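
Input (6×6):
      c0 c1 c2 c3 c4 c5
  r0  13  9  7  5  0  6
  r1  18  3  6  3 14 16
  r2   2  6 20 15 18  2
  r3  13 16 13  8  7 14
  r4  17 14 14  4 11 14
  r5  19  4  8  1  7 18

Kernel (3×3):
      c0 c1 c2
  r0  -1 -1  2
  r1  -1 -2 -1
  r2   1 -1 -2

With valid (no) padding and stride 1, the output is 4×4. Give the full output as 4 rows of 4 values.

-82 -68 -69 -47
-72 -77 -58 -65
-51 -54 -47 -100
-63 -65 -47 -69

Output[0,0]: The receptive field on the input at this output position is [13 9 7 / 18 3 6 / 2 6 20]. Elementwise product with the kernel and sum: 13·-1 + 9·-1 + 7·2 + 18·-1 + 3·-2 + 6·-1 + 2·1 + 6·-1 + 20·-2.
Output[0,1]: The receptive field on the input at this output position is [9 7 5 / 3 6 3 / 6 20 15]. Elementwise product with the kernel and sum: 9·-1 + 7·-1 + 5·2 + 3·-1 + 6·-2 + 3·-1 + 6·1 + 20·-1 + 15·-2.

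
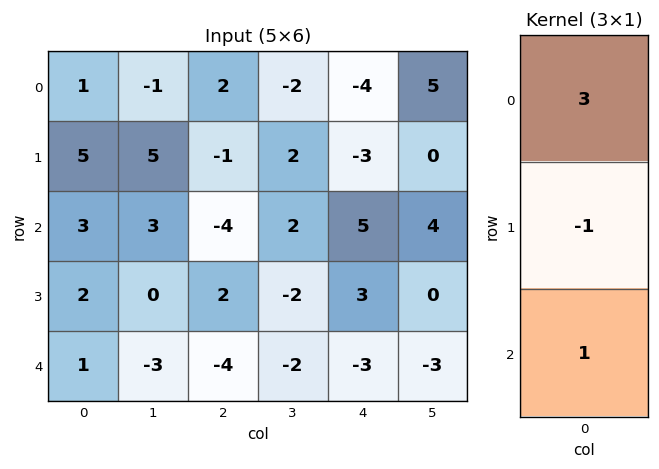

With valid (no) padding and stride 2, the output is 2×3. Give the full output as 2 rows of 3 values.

1 3 -4
8 -18 9

Output[0,0]: The receptive field on the input at this output position is [1 / 5 / 3]. Elementwise product with the kernel and sum: 1·3 + 5·-1 + 3·1.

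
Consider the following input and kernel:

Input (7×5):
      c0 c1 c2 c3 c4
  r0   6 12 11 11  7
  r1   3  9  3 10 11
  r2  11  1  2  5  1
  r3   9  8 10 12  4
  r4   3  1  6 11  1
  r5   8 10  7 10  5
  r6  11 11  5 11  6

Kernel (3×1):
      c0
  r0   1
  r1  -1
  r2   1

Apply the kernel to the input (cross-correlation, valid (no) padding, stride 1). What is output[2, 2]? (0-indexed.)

-2

The receptive field on the input at this output position is [2 / 10 / 6]. Elementwise product with the kernel and sum: 2·1 + 10·-1 + 6·1.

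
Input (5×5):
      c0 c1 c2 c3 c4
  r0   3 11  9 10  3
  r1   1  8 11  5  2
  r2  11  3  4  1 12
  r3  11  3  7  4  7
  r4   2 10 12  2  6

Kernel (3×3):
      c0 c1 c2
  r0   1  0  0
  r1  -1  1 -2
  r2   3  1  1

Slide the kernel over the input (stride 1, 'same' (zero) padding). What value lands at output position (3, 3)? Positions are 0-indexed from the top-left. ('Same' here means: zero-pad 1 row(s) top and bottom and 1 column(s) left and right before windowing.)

31

The receptive field on the zero-padded input at this output position is [4 1 12 / 7 4 7 / 12 2 6]. Elementwise product with the kernel and sum: 4·1 + 7·-1 + 4·1 + 7·-2 + 12·3 + 2·1 + 6·1.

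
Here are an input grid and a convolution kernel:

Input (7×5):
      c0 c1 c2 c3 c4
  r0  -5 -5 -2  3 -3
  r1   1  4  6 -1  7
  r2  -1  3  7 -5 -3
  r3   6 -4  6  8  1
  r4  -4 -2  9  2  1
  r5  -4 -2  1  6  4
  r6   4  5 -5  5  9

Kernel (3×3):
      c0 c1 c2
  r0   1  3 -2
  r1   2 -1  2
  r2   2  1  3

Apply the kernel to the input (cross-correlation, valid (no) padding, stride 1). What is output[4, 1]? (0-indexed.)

48

The receptive field on the input at this output position is [-2 9 2 / -2 1 6 / 5 -5 5]. Elementwise product with the kernel and sum: -2·1 + 9·3 + 2·-2 + -2·2 + 1·-1 + 6·2 + 5·2 + -5·1 + 5·3.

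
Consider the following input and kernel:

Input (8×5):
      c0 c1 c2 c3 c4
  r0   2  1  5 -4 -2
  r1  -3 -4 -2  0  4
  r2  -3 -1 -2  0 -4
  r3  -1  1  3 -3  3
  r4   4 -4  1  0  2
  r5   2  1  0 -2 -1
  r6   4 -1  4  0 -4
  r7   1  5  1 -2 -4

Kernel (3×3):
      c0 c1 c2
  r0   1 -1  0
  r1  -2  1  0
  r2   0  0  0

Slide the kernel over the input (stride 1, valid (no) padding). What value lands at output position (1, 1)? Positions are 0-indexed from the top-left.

The receptive field on the input at this output position is [-4 -2 0 / -1 -2 0 / 1 3 -3]. Elementwise product with the kernel and sum: -4·1 + -2·-1 + -1·-2 + -2·1.

-2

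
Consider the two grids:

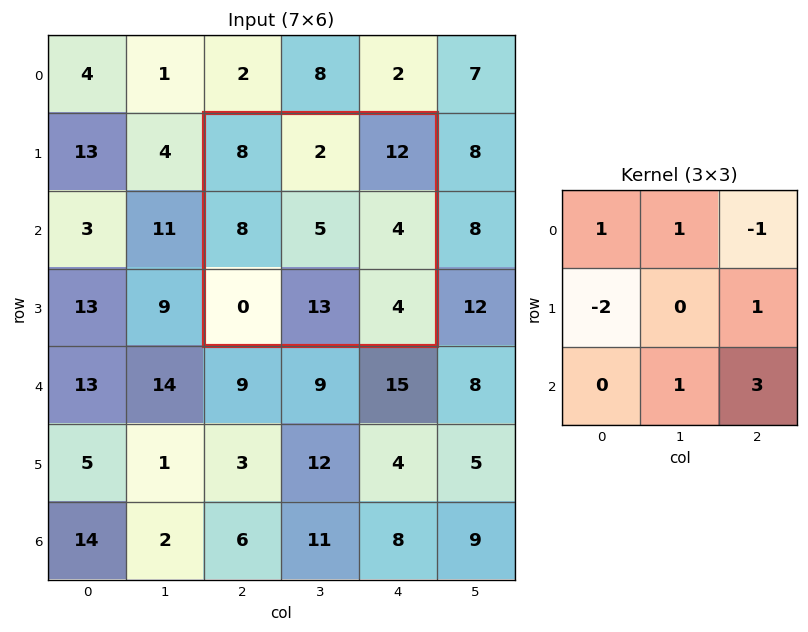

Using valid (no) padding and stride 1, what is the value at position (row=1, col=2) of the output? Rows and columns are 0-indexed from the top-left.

The receptive field on the input at this output position is [8 2 12 / 8 5 4 / 0 13 4]. Elementwise product with the kernel and sum: 8·1 + 2·1 + 12·-1 + 8·-2 + 4·1 + 13·1 + 4·3.

11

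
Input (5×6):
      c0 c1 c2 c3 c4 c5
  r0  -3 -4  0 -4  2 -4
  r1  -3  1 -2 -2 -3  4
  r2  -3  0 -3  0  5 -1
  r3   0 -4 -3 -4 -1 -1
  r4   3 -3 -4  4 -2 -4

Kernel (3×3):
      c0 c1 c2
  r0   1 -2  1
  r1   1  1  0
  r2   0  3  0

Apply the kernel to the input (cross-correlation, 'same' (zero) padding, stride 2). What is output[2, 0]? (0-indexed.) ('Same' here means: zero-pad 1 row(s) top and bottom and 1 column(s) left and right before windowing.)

The receptive field on the zero-padded input at this output position is [0 0 -4 / 0 3 -3 / 0 0 0]. Elementwise product with the kernel and sum: 0·1 + 0·-2 + -4·1 + 0·1 + 3·1 + 0·3.

-1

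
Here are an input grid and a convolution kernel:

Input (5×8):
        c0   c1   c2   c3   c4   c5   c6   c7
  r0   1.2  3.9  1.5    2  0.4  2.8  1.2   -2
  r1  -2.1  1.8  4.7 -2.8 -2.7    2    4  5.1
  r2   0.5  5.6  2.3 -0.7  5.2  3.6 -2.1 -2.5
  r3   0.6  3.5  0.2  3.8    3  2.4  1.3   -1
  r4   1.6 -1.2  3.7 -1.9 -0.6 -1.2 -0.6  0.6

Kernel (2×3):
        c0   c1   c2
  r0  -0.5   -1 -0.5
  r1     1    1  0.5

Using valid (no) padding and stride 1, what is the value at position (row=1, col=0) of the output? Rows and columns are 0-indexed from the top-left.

The receptive field on the input at this output position is [-2.1 1.8 4.7 / 0.5 5.6 2.3]. Elementwise product with the kernel and sum: -2.1·-0.5 + 1.8·-1 + 4.7·-0.5 + 0.5·1 + 5.6·1 + 2.3·0.5.

4.15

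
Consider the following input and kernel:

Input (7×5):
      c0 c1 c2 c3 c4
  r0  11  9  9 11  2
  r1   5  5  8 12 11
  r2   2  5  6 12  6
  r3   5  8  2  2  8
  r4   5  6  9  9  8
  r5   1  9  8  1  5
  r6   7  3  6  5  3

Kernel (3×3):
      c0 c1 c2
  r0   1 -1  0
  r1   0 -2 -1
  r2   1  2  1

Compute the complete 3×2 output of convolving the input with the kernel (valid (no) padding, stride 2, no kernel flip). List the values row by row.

Output[0,0]: The receptive field on the input at this output position is [11 9 9 / 5 5 8 / 2 5 6]. Elementwise product with the kernel and sum: 11·1 + 9·-1 + 5·-2 + 8·-1 + 2·1 + 5·2 + 6·1.

2 -1
5 17
-8 12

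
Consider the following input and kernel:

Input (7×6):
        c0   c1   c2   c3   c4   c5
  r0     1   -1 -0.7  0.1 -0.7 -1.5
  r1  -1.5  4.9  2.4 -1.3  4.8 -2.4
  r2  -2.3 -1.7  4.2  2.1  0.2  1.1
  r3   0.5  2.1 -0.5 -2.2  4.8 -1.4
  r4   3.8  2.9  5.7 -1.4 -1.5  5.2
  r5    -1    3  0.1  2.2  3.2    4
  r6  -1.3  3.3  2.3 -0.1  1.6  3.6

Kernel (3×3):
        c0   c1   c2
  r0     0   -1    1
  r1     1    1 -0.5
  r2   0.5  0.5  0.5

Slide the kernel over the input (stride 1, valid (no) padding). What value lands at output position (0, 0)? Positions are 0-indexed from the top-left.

The receptive field on the input at this output position is [1 -1 -0.7 / -1.5 4.9 2.4 / -2.3 -1.7 4.2]. Elementwise product with the kernel and sum: -1·-1 + -0.7·1 + -1.5·1 + 4.9·1 + 2.4·-0.5 + -2.3·0.5 + -1.7·0.5 + 4.2·0.5.

2.6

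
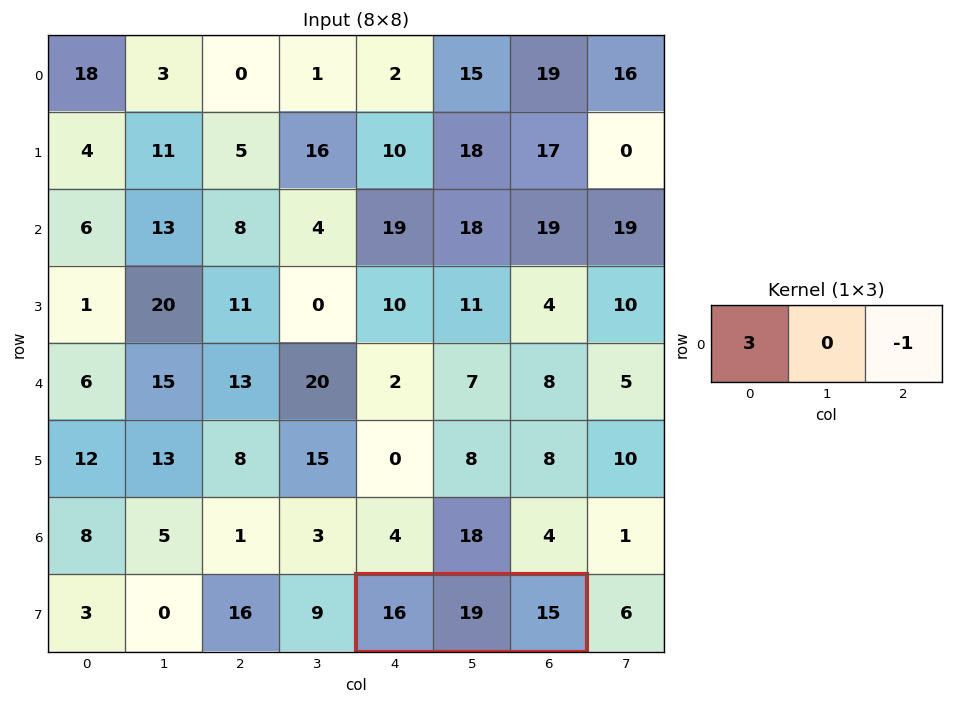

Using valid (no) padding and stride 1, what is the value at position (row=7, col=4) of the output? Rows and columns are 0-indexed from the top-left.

33

The receptive field on the input at this output position is [16 19 15]. Elementwise product with the kernel and sum: 16·3 + 15·-1.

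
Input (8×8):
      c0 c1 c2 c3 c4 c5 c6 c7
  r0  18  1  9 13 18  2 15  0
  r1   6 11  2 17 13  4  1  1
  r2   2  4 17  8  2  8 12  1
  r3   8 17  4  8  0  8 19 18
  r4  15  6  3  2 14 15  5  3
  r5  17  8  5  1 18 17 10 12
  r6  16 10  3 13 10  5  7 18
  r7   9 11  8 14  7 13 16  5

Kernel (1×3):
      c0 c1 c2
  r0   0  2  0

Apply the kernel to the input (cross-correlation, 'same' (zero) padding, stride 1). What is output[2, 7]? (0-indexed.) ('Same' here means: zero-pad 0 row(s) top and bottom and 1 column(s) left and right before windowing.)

2

The receptive field on the zero-padded input at this output position is [12 1 0]. Elementwise product with the kernel and sum: 1·2.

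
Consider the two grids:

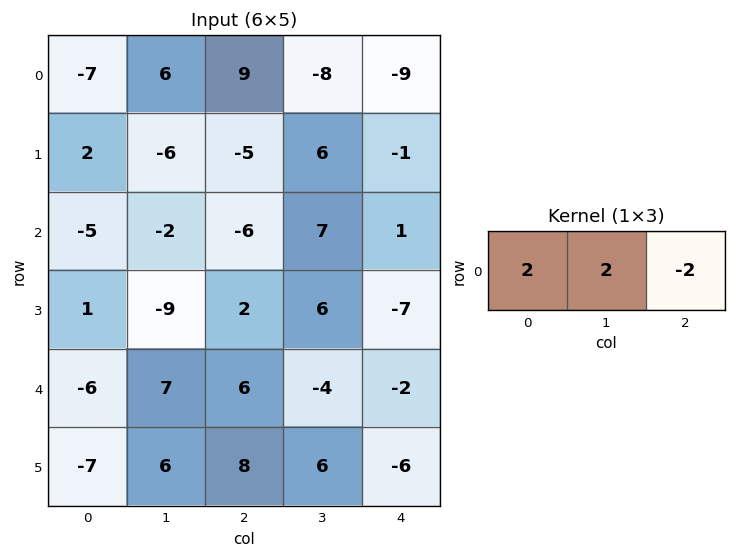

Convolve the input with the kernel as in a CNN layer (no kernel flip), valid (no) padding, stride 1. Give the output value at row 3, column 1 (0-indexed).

-26

The receptive field on the input at this output position is [-9 2 6]. Elementwise product with the kernel and sum: -9·2 + 2·2 + 6·-2.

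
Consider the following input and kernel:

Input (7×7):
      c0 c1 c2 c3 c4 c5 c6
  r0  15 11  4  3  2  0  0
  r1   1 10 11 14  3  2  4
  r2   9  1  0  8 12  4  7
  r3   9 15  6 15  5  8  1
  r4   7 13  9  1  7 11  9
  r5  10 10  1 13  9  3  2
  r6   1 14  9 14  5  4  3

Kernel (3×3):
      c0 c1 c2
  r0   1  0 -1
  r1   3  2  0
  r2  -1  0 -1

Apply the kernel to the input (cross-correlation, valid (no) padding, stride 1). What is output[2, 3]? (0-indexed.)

47

The receptive field on the input at this output position is [8 12 4 / 15 5 8 / 1 7 11]. Elementwise product with the kernel and sum: 8·1 + 4·-1 + 15·3 + 5·2 + 1·-1 + 11·-1.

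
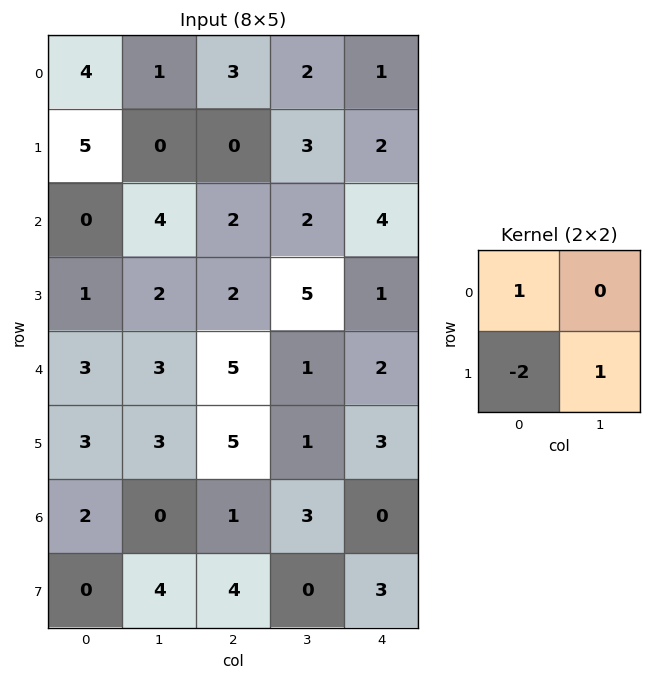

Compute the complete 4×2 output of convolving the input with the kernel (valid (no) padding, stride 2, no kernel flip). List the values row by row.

Output[0,0]: The receptive field on the input at this output position is [4 1 / 5 0]. Elementwise product with the kernel and sum: 4·1 + 5·-2 + 0·1.

-6 6
0 3
0 -4
6 -7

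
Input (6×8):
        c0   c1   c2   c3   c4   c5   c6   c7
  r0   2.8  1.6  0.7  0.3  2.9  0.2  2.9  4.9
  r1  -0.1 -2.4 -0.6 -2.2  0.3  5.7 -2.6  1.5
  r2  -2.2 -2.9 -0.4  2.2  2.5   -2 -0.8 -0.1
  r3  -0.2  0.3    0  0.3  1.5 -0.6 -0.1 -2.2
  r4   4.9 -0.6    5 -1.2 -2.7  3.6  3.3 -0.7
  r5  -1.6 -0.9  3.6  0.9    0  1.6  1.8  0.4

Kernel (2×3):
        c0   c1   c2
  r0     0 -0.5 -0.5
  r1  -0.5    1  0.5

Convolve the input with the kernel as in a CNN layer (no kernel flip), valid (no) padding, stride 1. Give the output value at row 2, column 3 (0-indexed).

The receptive field on the input at this output position is [2.2 2.5 -2 / 0.3 1.5 -0.6]. Elementwise product with the kernel and sum: 2.5·-0.5 + -2·-0.5 + 0.3·-0.5 + 1.5·1 + -0.6·0.5.

0.8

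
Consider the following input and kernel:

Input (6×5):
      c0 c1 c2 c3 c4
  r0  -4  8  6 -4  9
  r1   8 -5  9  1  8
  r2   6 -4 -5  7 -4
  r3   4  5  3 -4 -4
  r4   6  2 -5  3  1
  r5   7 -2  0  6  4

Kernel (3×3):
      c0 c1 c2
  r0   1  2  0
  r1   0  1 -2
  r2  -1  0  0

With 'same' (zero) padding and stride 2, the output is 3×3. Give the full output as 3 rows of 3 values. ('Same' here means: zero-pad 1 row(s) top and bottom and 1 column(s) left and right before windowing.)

-20 19 8
30 -11 17
10 2 -17

Output[0,0]: The receptive field on the zero-padded input at this output position is [0 0 0 / 0 -4 8 / 0 8 -5]. Elementwise product with the kernel and sum: 0·1 + 0·2 + -4·1 + 8·-2 + 0·-1.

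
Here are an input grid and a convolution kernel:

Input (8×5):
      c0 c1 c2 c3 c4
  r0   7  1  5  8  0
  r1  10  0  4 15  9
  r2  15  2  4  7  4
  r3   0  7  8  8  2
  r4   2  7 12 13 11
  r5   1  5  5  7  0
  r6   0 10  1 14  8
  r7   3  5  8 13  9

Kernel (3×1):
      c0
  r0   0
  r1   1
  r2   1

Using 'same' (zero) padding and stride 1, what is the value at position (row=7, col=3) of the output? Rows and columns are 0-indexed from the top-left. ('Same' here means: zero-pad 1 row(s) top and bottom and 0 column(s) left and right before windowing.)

The receptive field on the zero-padded input at this output position is [14 / 13 / 0]. Elementwise product with the kernel and sum: 13·1 + 0·1.

13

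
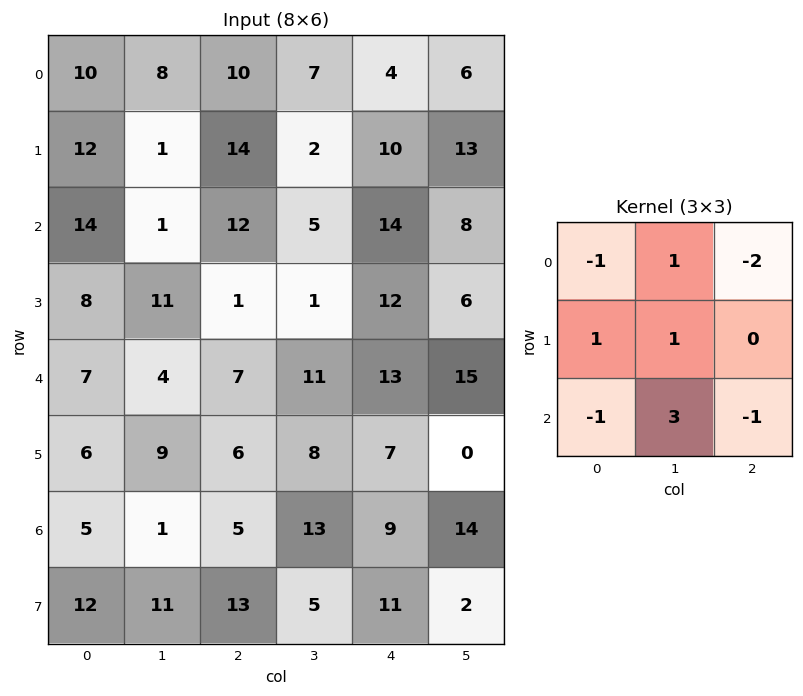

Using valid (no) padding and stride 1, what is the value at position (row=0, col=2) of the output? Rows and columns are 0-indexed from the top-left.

The receptive field on the input at this output position is [10 7 4 / 14 2 10 / 12 5 14]. Elementwise product with the kernel and sum: 10·-1 + 7·1 + 4·-2 + 14·1 + 2·1 + 12·-1 + 5·3 + 14·-1.

-6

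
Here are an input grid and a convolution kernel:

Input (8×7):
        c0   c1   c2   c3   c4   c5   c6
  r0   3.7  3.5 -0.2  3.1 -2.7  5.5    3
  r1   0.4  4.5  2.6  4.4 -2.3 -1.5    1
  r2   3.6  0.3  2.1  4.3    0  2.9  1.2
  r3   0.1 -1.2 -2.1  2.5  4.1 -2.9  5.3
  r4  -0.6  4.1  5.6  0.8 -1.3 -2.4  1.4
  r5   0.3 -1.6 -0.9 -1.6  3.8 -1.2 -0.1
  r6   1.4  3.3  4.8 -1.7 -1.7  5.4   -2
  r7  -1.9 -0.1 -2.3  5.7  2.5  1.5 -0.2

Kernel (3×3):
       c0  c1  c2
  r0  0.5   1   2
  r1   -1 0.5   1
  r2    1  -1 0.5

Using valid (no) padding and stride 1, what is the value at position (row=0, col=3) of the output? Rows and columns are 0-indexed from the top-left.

8.55

The receptive field on the input at this output position is [3.1 -2.7 5.5 / 4.4 -2.3 -1.5 / 4.3 0 2.9]. Elementwise product with the kernel and sum: 3.1·0.5 + -2.7·1 + 5.5·2 + 4.4·-1 + -2.3·0.5 + -1.5·1 + 4.3·1 + 0·-1 + 2.9·0.5.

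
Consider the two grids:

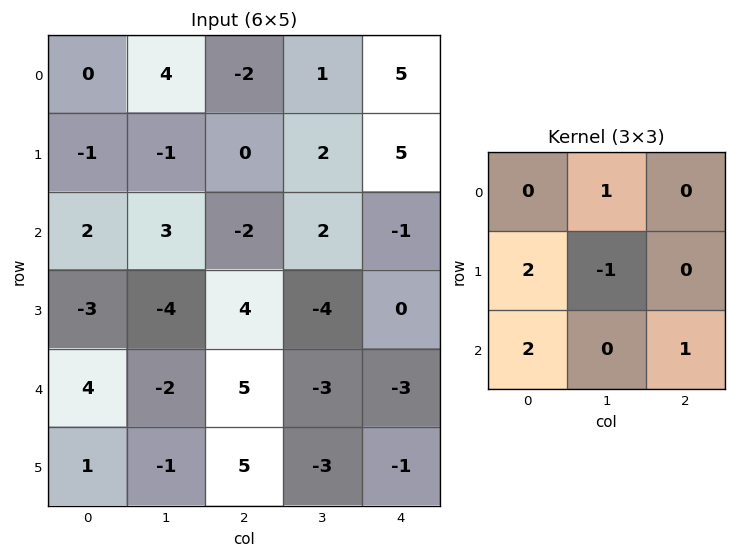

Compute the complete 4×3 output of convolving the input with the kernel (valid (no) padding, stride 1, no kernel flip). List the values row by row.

Output[0,0]: The receptive field on the input at this output position is [0 4 -2 / -1 -1 0 / 2 3 -2]. Elementwise product with the kernel and sum: 4·1 + -1·2 + -1·-1 + 2·2 + -2·1.
Output[0,1]: The receptive field on the input at this output position is [4 -2 1 / -1 0 2 / 3 -2 2]. Elementwise product with the kernel and sum: -2·1 + -1·2 + 0·-1 + 3·2 + 2·1.

5 4 -6
-2 -4 4
14 -21 21
13 -10 18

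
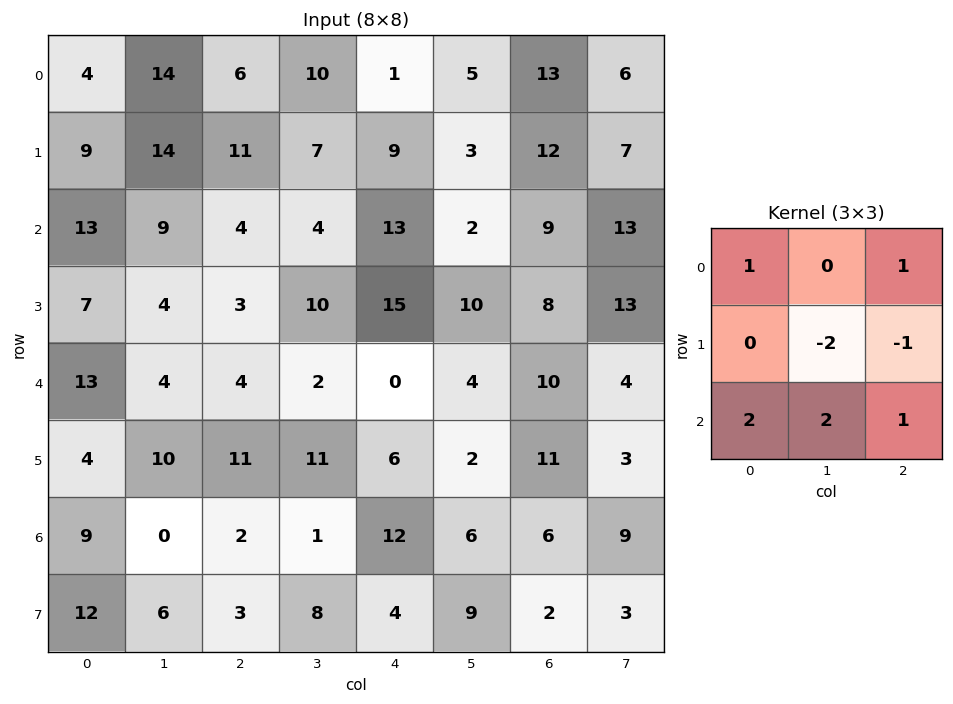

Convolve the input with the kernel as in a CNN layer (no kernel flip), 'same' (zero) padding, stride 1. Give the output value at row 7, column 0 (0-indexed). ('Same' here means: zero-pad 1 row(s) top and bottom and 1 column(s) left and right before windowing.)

-30

The receptive field on the zero-padded input at this output position is [0 9 0 / 0 12 6 / 0 0 0]. Elementwise product with the kernel and sum: 0·1 + 0·1 + 12·-2 + 6·-1 + 0·2 + 0·2 + 0·1.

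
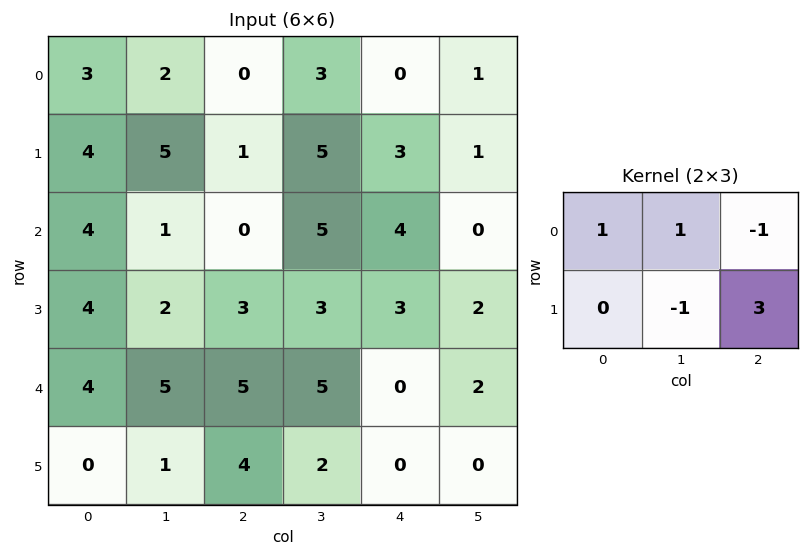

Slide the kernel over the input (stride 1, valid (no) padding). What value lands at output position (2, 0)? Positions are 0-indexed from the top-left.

The receptive field on the input at this output position is [4 1 0 / 4 2 3]. Elementwise product with the kernel and sum: 4·1 + 1·1 + 0·-1 + 2·-1 + 3·3.

12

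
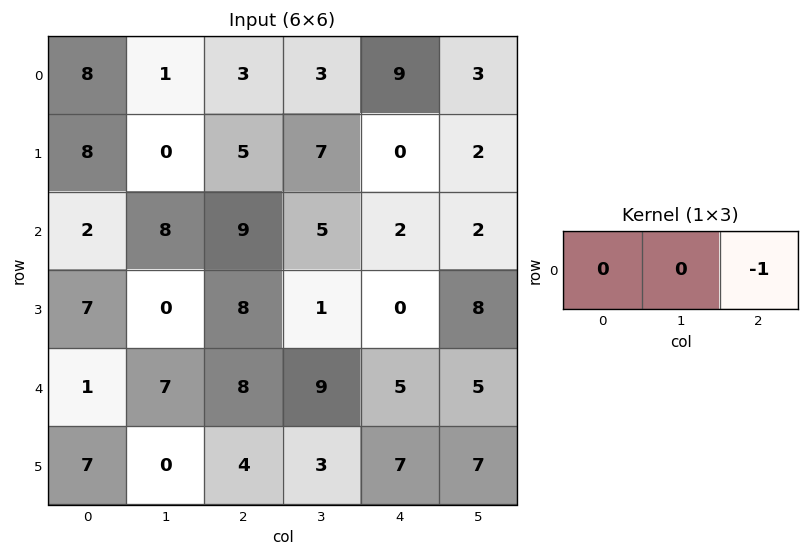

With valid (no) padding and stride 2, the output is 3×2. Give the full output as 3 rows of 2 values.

Output[0,0]: The receptive field on the input at this output position is [8 1 3]. Elementwise product with the kernel and sum: 3·-1.

-3 -9
-9 -2
-8 -5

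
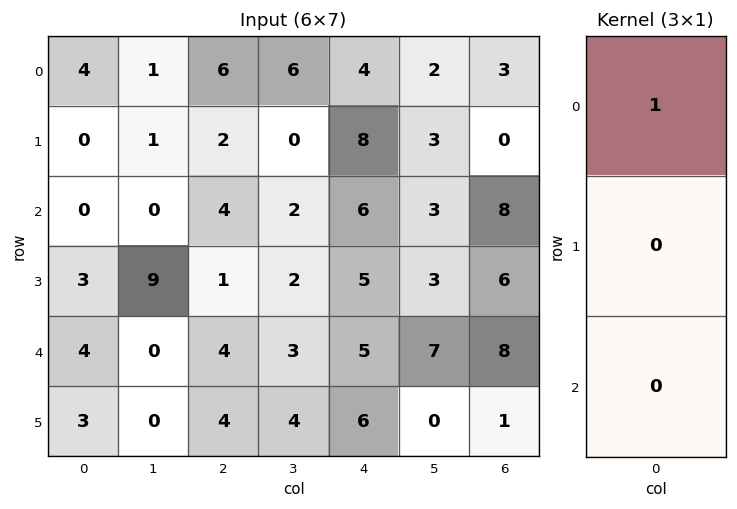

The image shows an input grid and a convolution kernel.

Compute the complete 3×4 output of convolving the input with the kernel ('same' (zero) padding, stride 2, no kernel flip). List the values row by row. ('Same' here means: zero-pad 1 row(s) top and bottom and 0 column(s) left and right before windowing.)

0 0 0 0
0 2 8 0
3 1 5 6

Output[0,0]: The receptive field on the zero-padded input at this output position is [0 / 4 / 0]. Elementwise product with the kernel and sum: 0·1.
Output[0,1]: The receptive field on the zero-padded input at this output position is [0 / 6 / 2]. Elementwise product with the kernel and sum: 0·1.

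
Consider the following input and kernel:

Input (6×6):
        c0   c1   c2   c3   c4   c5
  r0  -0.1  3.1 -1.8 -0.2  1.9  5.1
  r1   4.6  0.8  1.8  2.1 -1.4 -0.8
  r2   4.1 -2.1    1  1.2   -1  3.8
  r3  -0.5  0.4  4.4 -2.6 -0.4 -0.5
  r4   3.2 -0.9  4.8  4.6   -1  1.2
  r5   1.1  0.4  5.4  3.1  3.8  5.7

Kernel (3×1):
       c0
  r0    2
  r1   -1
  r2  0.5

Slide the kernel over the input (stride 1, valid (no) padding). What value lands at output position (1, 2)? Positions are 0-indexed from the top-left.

4.8

The receptive field on the input at this output position is [1.8 / 1 / 4.4]. Elementwise product with the kernel and sum: 1.8·2 + 1·-1 + 4.4·0.5.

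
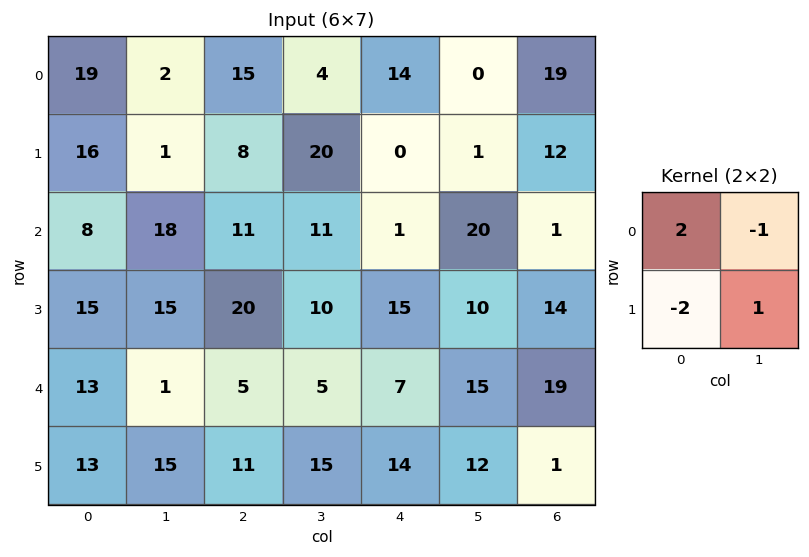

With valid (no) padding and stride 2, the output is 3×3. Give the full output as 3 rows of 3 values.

5 30 29
-17 -19 -38
14 -2 -17

Output[0,0]: The receptive field on the input at this output position is [19 2 / 16 1]. Elementwise product with the kernel and sum: 19·2 + 2·-1 + 16·-2 + 1·1.
Output[0,1]: The receptive field on the input at this output position is [15 4 / 8 20]. Elementwise product with the kernel and sum: 15·2 + 4·-1 + 8·-2 + 20·1.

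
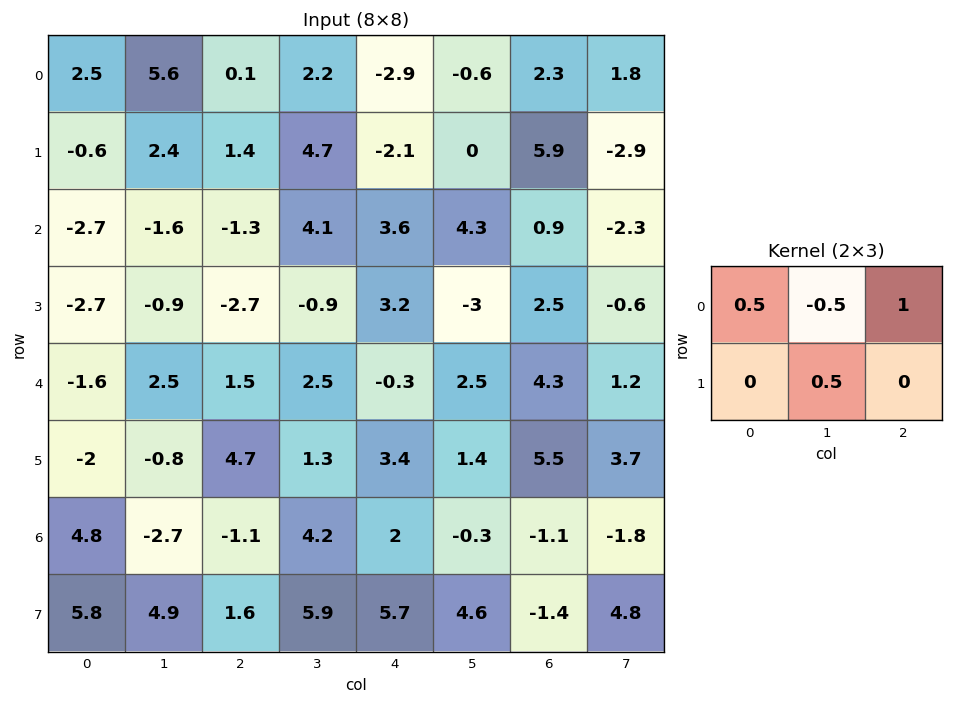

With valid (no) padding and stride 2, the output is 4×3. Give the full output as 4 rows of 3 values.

Output[0,0]: The receptive field on the input at this output position is [2.5 5.6 0.1 / -0.6 2.4 1.4]. Elementwise product with the kernel and sum: 2.5·0.5 + 5.6·-0.5 + 0.1·1 + 2.4·0.5.

-0.25 -1.6 1.15
-2.3 0.45 -0.95
-0.95 -0.15 3.6
5.1 2.3 2.35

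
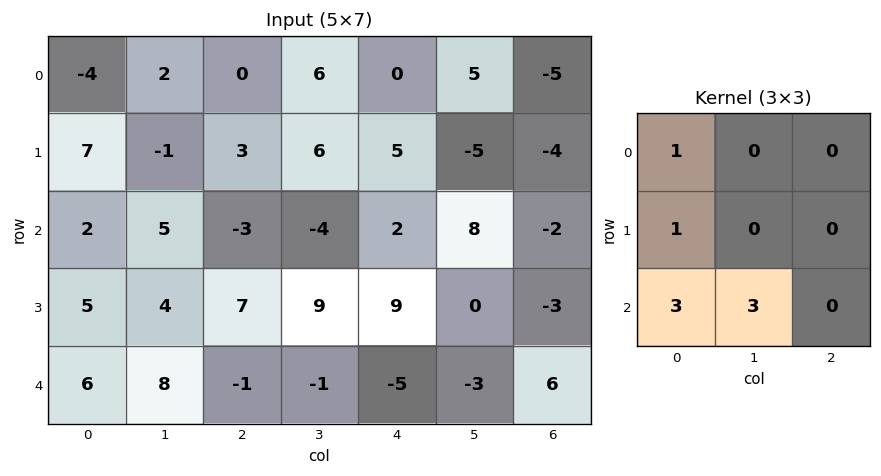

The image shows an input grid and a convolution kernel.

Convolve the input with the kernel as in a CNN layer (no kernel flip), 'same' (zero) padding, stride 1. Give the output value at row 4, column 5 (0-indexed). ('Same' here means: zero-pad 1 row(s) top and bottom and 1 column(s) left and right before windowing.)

The receptive field on the zero-padded input at this output position is [9 0 -3 / -5 -3 6 / 0 0 0]. Elementwise product with the kernel and sum: 9·1 + -5·1 + 0·3 + 0·3.

4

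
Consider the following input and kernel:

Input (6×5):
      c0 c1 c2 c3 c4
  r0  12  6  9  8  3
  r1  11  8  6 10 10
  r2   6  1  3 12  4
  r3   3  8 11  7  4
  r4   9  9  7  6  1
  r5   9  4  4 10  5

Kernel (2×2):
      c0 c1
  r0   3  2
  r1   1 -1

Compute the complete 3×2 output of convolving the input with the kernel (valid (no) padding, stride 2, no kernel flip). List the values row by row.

Output[0,0]: The receptive field on the input at this output position is [12 6 / 11 8]. Elementwise product with the kernel and sum: 12·3 + 6·2 + 11·1 + 8·-1.
Output[0,1]: The receptive field on the input at this output position is [9 8 / 6 10]. Elementwise product with the kernel and sum: 9·3 + 8·2 + 6·1 + 10·-1.

51 39
15 37
50 27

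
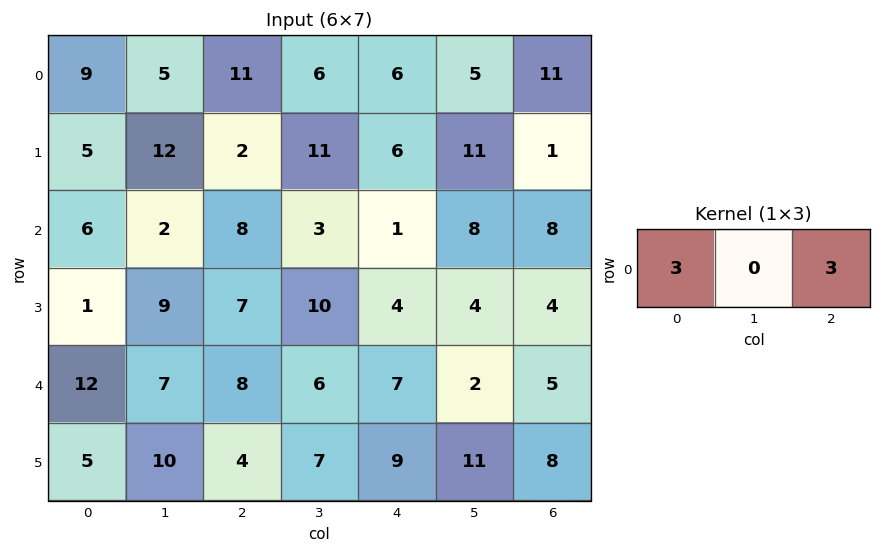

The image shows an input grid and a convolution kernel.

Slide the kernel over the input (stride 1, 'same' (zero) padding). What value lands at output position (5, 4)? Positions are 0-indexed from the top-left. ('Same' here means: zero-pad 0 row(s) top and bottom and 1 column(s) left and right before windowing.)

54

The receptive field on the zero-padded input at this output position is [7 9 11]. Elementwise product with the kernel and sum: 7·3 + 11·3.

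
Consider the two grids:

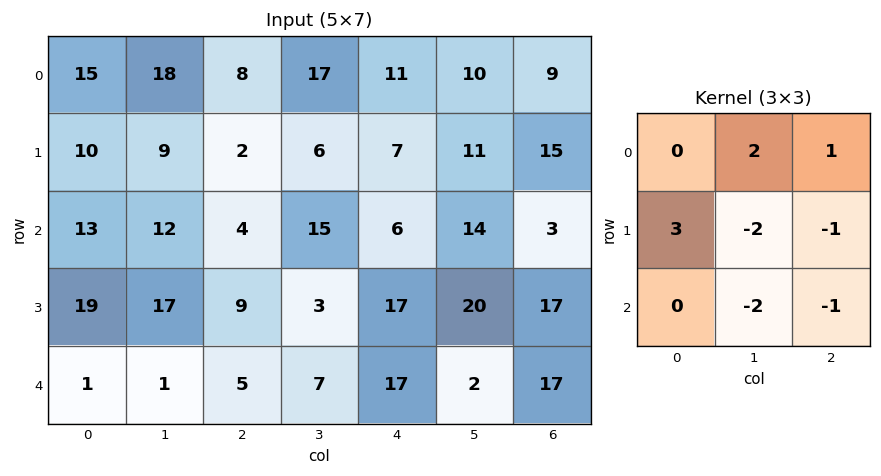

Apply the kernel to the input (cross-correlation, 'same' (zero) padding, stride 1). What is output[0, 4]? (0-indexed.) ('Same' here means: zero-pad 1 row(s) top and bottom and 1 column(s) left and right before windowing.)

-6

The receptive field on the zero-padded input at this output position is [0 0 0 / 17 11 10 / 6 7 11]. Elementwise product with the kernel and sum: 0·2 + 0·1 + 17·3 + 11·-2 + 10·-1 + 7·-2 + 11·-1.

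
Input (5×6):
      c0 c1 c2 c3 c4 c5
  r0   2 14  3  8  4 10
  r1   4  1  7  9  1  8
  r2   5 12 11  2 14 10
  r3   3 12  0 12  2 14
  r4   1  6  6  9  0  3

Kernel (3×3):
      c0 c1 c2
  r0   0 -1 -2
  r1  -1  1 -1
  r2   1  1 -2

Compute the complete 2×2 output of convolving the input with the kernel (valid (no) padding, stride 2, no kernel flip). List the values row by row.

-35 -30
-30 -5

Output[0,0]: The receptive field on the input at this output position is [2 14 3 / 4 1 7 / 5 12 11]. Elementwise product with the kernel and sum: 14·-1 + 3·-2 + 4·-1 + 1·1 + 7·-1 + 5·1 + 12·1 + 11·-2.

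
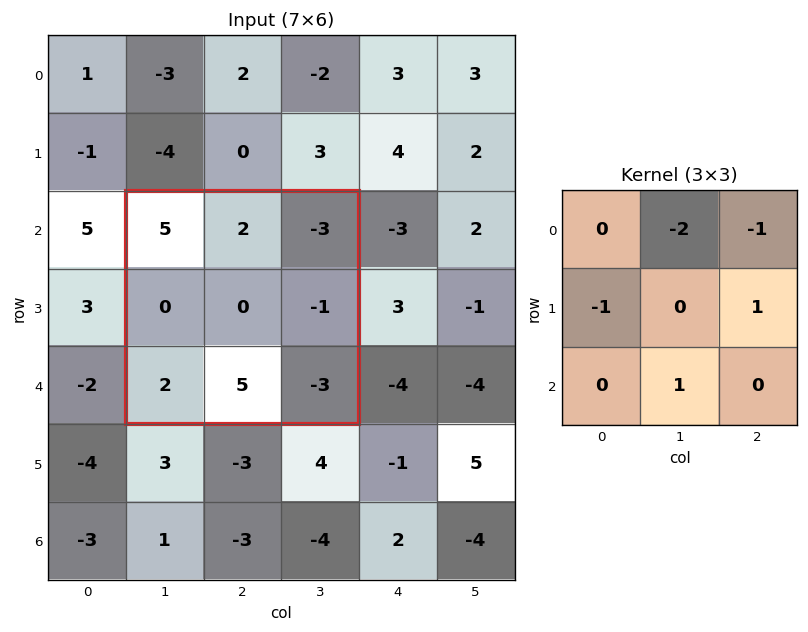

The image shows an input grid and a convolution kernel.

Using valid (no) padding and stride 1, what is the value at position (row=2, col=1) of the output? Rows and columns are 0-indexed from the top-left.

The receptive field on the input at this output position is [5 2 -3 / 0 0 -1 / 2 5 -3]. Elementwise product with the kernel and sum: 2·-2 + -3·-1 + 0·-1 + -1·1 + 5·1.

3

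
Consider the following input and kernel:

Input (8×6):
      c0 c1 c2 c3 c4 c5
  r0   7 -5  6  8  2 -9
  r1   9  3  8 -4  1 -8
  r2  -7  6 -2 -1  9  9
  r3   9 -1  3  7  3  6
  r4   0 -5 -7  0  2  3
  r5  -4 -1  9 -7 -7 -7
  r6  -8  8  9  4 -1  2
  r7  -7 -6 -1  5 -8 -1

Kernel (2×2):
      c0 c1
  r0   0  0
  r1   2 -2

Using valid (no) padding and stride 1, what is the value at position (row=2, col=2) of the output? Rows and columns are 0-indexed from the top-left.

The receptive field on the input at this output position is [-2 -1 / 3 7]. Elementwise product with the kernel and sum: 3·2 + 7·-2.

-8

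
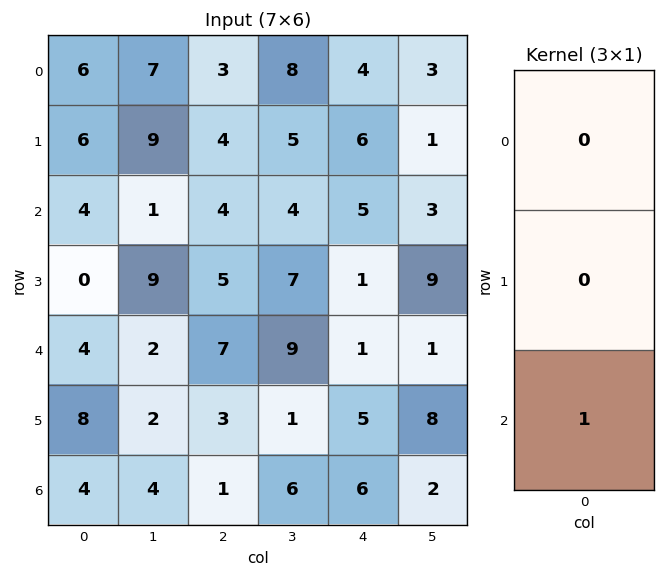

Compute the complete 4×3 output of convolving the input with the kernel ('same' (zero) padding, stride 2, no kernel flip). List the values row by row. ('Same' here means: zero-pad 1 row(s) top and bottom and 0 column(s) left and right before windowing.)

6 4 6
0 5 1
8 3 5
0 0 0

Output[0,0]: The receptive field on the zero-padded input at this output position is [0 / 6 / 6]. Elementwise product with the kernel and sum: 6·1.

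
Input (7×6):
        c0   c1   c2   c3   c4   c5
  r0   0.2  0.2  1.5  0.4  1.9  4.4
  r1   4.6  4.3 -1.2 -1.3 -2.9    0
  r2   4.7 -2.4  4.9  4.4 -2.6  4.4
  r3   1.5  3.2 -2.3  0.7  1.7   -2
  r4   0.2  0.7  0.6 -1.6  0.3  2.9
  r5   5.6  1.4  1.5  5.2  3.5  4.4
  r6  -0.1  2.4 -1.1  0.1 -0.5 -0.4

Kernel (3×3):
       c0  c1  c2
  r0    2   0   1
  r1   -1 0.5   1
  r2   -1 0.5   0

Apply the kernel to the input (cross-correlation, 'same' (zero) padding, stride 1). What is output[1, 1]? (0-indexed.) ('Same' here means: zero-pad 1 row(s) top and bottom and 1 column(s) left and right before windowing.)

-7.65

The receptive field on the zero-padded input at this output position is [0.2 0.2 1.5 / 4.6 4.3 -1.2 / 4.7 -2.4 4.9]. Elementwise product with the kernel and sum: 0.2·2 + 1.5·1 + 4.6·-1 + 4.3·0.5 + -1.2·1 + 4.7·-1 + -2.4·0.5.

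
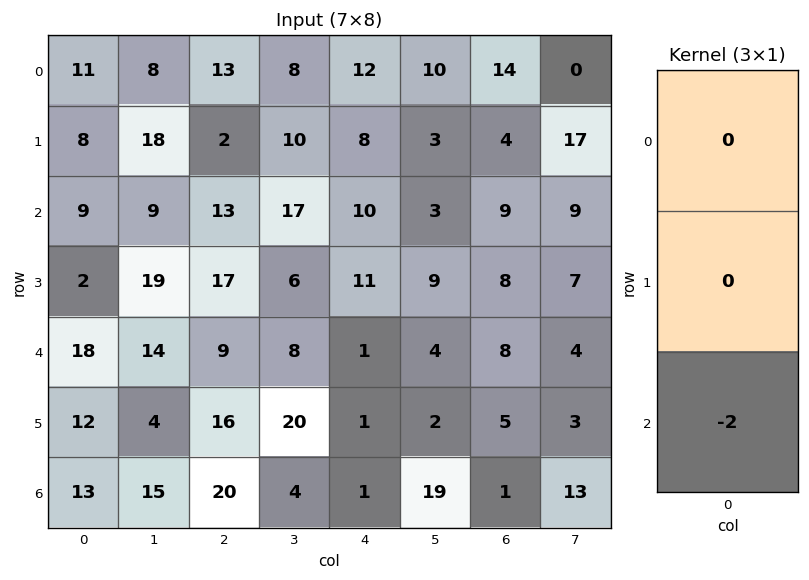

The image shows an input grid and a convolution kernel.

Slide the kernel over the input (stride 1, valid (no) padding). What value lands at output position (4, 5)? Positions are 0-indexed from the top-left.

-38

The receptive field on the input at this output position is [4 / 2 / 19]. Elementwise product with the kernel and sum: 19·-2.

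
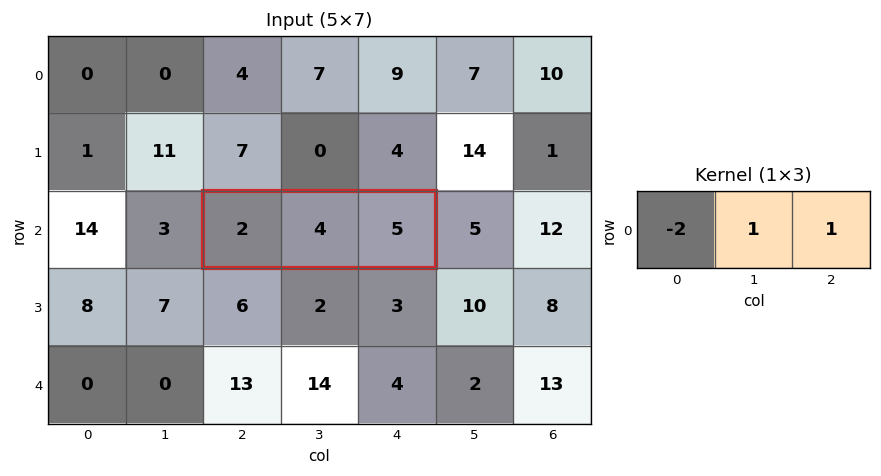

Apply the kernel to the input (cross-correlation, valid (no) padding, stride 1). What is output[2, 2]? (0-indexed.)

5

The receptive field on the input at this output position is [2 4 5]. Elementwise product with the kernel and sum: 2·-2 + 4·1 + 5·1.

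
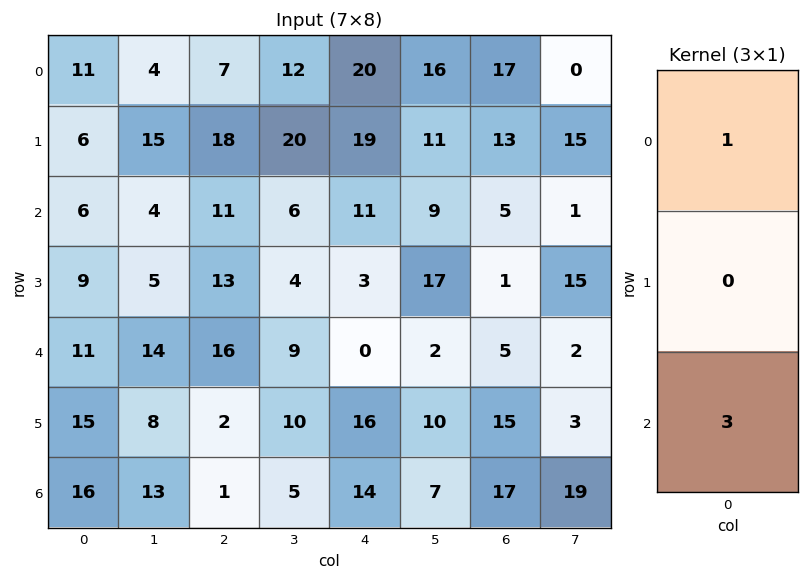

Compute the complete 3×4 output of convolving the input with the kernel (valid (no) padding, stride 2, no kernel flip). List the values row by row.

29 40 53 32
39 59 11 20
59 19 42 56

Output[0,0]: The receptive field on the input at this output position is [11 / 6 / 6]. Elementwise product with the kernel and sum: 11·1 + 6·3.
Output[0,1]: The receptive field on the input at this output position is [7 / 18 / 11]. Elementwise product with the kernel and sum: 7·1 + 11·3.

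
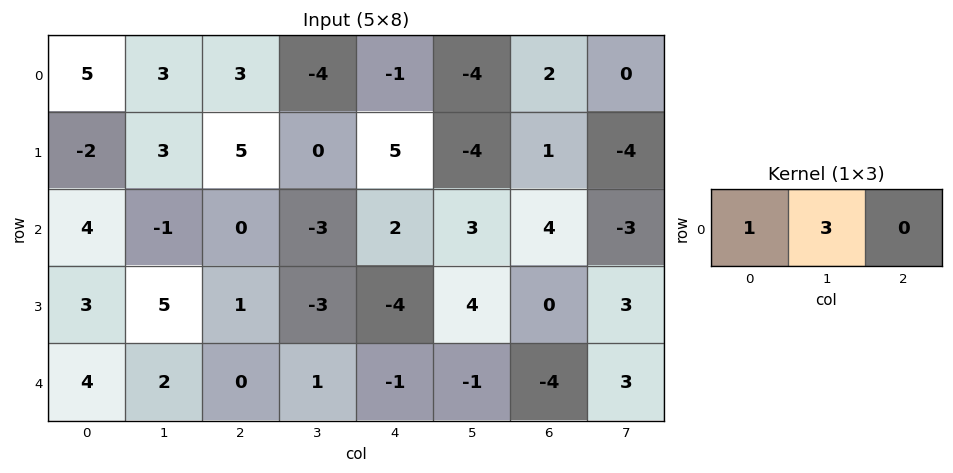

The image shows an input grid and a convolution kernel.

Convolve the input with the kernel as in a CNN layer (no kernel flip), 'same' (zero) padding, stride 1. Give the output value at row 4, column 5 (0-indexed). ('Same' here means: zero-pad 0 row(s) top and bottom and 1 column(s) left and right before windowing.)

-4

The receptive field on the zero-padded input at this output position is [-1 -1 -4]. Elementwise product with the kernel and sum: -1·1 + -1·3.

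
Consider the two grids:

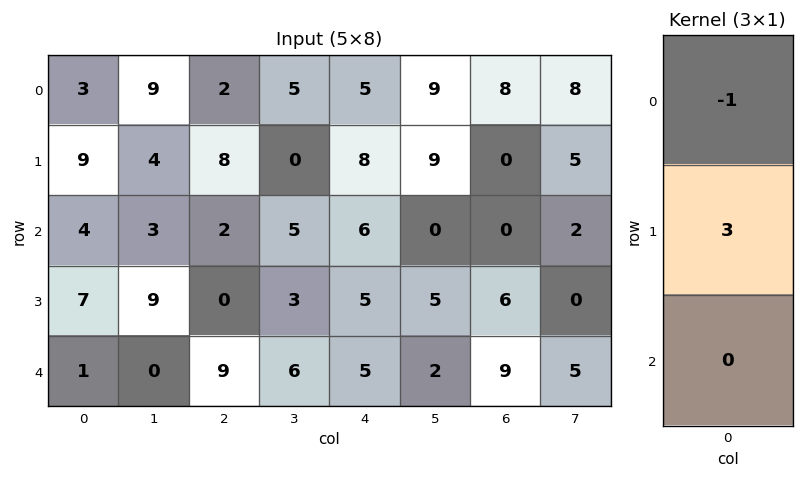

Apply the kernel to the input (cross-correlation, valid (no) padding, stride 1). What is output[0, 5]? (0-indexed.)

The receptive field on the input at this output position is [9 / 9 / 0]. Elementwise product with the kernel and sum: 9·-1 + 9·3.

18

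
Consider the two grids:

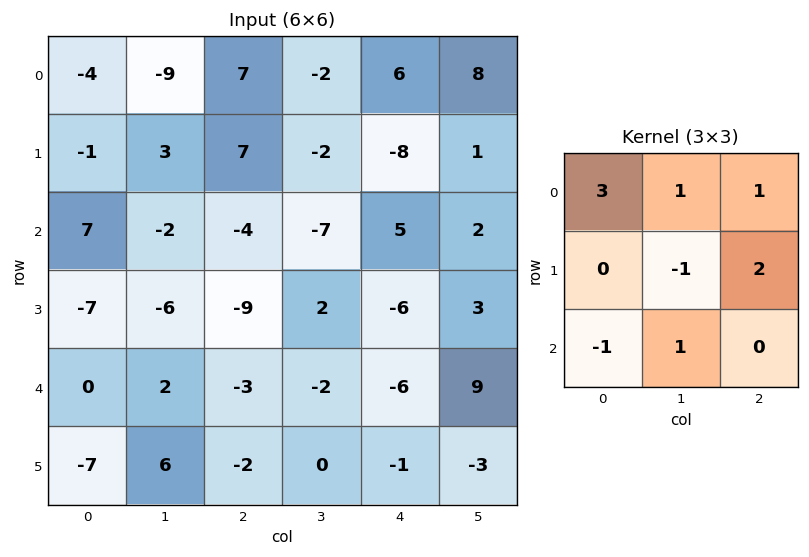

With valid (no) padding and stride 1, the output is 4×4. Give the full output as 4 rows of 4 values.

-12 -35 8 30
2 1 39 -22
5 -9 -27 -6
-31 -34 -39 26

Output[0,0]: The receptive field on the input at this output position is [-4 -9 7 / -1 3 7 / 7 -2 -4]. Elementwise product with the kernel and sum: -4·3 + -9·1 + 7·1 + 3·-1 + 7·2 + 7·-1 + -2·1.
Output[0,1]: The receptive field on the input at this output position is [-9 7 -2 / 3 7 -2 / -2 -4 -7]. Elementwise product with the kernel and sum: -9·3 + 7·1 + -2·1 + 7·-1 + -2·2 + -2·-1 + -4·1.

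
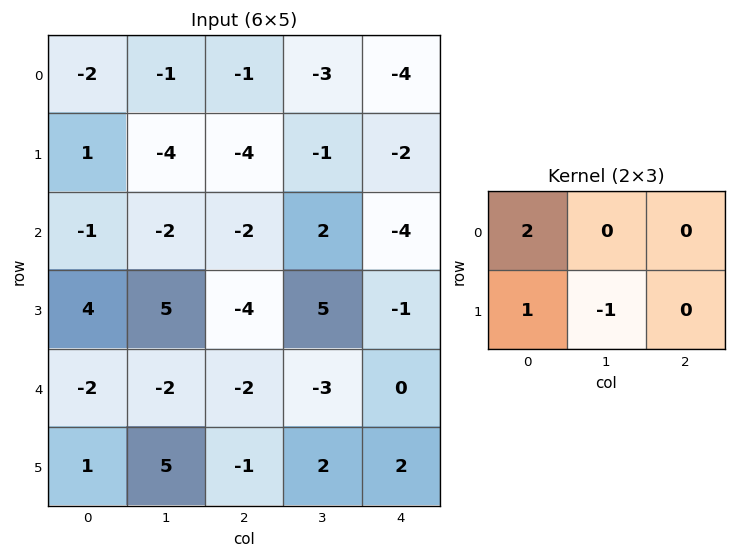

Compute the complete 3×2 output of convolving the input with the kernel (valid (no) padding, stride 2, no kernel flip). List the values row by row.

Output[0,0]: The receptive field on the input at this output position is [-2 -1 -1 / 1 -4 -4]. Elementwise product with the kernel and sum: -2·2 + 1·1 + -4·-1.
Output[0,1]: The receptive field on the input at this output position is [-1 -3 -4 / -4 -1 -2]. Elementwise product with the kernel and sum: -1·2 + -4·1 + -1·-1.

1 -5
-3 -13
-8 -7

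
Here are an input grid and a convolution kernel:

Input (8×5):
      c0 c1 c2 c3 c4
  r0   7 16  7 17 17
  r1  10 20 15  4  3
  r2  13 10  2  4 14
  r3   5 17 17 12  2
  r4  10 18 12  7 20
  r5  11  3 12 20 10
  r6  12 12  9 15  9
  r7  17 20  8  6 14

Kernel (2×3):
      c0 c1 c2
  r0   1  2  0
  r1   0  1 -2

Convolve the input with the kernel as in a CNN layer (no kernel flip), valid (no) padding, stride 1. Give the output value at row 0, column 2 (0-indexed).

The receptive field on the input at this output position is [7 17 17 / 15 4 3]. Elementwise product with the kernel and sum: 7·1 + 17·2 + 4·1 + 3·-2.

39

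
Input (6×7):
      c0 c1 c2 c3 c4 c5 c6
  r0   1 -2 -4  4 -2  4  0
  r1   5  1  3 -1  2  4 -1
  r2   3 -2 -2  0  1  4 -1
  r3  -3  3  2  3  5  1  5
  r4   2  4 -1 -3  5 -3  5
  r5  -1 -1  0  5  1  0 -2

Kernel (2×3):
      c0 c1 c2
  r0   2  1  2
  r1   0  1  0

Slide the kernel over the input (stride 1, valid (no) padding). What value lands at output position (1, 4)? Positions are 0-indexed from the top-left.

The receptive field on the input at this output position is [2 4 -1 / 1 4 -1]. Elementwise product with the kernel and sum: 2·2 + 4·1 + -1·2 + 4·1.

10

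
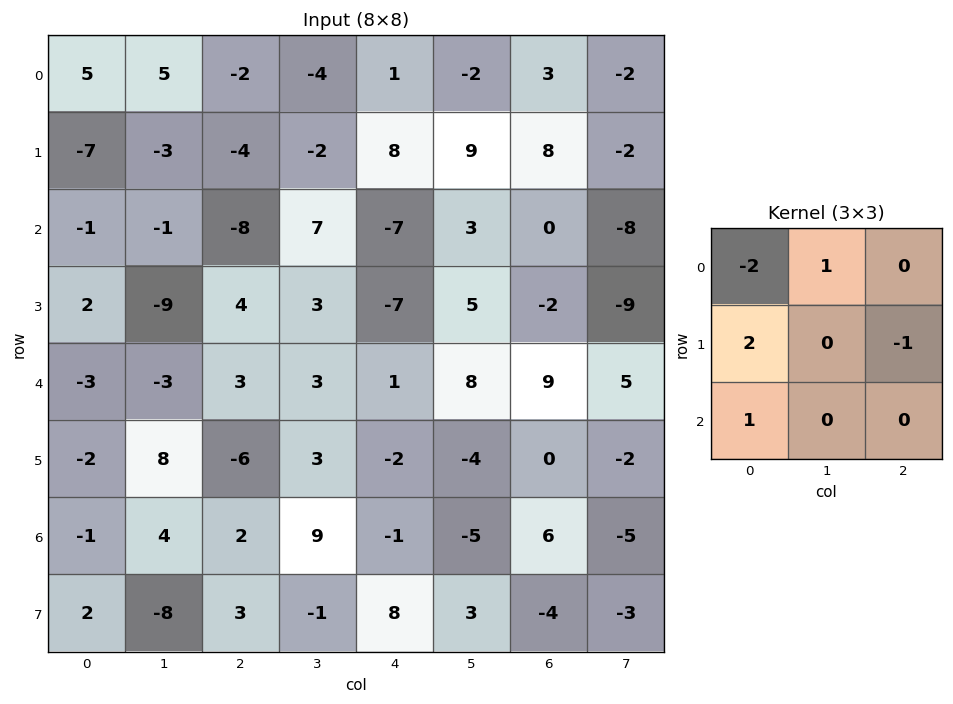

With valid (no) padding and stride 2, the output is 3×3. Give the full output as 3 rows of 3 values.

-16 -24 -3
-2 41 6
4 -11 1

Output[0,0]: The receptive field on the input at this output position is [5 5 -2 / -7 -3 -4 / -1 -1 -8]. Elementwise product with the kernel and sum: 5·-2 + 5·1 + -7·2 + -4·-1 + -1·1.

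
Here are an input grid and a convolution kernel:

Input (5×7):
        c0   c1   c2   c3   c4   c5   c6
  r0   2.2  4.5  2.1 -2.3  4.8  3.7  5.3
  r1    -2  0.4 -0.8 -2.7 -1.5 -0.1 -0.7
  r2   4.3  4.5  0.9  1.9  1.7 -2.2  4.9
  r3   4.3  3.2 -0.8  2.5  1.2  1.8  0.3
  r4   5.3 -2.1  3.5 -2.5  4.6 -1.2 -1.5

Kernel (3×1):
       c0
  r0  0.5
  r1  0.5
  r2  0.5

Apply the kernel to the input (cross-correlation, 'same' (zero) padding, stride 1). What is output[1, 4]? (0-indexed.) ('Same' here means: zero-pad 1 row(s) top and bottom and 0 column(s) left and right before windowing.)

2.5

The receptive field on the zero-padded input at this output position is [4.8 / -1.5 / 1.7]. Elementwise product with the kernel and sum: 4.8·0.5 + -1.5·0.5 + 1.7·0.5.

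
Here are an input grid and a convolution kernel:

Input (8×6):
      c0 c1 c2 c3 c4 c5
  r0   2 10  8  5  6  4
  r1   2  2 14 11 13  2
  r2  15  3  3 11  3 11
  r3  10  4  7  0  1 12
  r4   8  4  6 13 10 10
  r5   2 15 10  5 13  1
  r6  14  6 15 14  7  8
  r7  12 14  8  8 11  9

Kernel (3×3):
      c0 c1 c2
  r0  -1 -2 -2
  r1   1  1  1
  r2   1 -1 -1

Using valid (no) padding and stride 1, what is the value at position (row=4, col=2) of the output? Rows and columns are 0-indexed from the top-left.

The receptive field on the input at this output position is [6 13 10 / 10 5 13 / 15 14 7]. Elementwise product with the kernel and sum: 6·-1 + 13·-2 + 10·-2 + 10·1 + 5·1 + 13·1 + 15·1 + 14·-1 + 7·-1.

-30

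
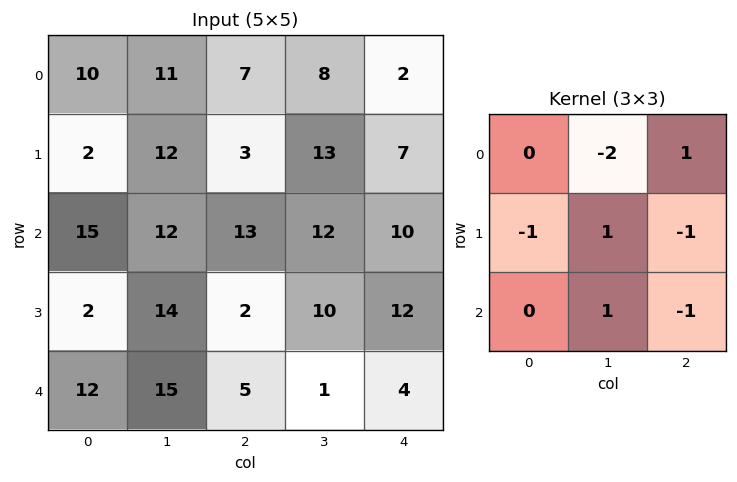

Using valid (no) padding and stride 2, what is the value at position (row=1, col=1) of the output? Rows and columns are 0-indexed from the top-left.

The receptive field on the input at this output position is [13 12 10 / 2 10 12 / 5 1 4]. Elementwise product with the kernel and sum: 12·-2 + 10·1 + 2·-1 + 10·1 + 12·-1 + 1·1 + 4·-1.

-21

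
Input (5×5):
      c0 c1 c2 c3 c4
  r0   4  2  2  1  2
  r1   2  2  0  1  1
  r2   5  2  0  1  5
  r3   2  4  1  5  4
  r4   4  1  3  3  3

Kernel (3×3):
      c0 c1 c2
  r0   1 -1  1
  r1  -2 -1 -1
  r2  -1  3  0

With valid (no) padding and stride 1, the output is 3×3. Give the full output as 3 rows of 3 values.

Output[0,0]: The receptive field on the input at this output position is [4 2 2 / 2 2 0 / 5 2 0]. Elementwise product with the kernel and sum: 4·1 + 2·-1 + 2·1 + 2·-2 + 2·-1 + 0·-1 + 5·-1 + 2·3.
Output[0,1]: The receptive field on the input at this output position is [2 2 1 / 2 0 1 / 2 0 1]. Elementwise product with the kernel and sum: 2·1 + 2·-1 + 1·1 + 2·-2 + 0·-1 + 1·-1 + 2·-1 + 0·3.

-1 -6 4
-2 -3 8
-7 -3 -1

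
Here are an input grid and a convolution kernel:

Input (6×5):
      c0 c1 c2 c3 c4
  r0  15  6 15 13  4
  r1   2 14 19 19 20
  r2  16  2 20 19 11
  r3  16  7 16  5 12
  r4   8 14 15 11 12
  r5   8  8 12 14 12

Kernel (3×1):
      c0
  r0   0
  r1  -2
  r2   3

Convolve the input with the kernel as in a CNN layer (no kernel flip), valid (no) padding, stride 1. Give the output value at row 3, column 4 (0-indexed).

The receptive field on the input at this output position is [12 / 12 / 12]. Elementwise product with the kernel and sum: 12·-2 + 12·3.

12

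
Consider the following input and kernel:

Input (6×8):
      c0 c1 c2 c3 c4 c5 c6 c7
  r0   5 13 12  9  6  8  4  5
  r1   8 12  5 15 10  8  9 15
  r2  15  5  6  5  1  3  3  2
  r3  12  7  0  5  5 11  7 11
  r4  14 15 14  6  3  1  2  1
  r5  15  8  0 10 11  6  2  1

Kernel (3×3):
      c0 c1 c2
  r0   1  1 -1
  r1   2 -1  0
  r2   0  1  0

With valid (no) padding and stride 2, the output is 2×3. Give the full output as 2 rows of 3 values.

Output[0,0]: The receptive field on the input at this output position is [5 13 12 / 8 12 5 / 15 5 6]. Elementwise product with the kernel and sum: 5·1 + 13·1 + 12·-1 + 8·2 + 12·-1 + 5·1.

15 15 25
46 11 1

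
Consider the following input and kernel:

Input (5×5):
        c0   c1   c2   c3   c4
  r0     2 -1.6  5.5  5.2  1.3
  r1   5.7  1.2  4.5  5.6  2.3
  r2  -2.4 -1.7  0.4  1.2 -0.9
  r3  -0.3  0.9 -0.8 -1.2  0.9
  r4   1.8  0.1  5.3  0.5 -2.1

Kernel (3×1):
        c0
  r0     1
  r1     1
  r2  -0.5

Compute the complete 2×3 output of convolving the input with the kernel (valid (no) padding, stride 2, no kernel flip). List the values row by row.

8.9 9.8 4.05
-3.6 -3.05 1.05

Output[0,0]: The receptive field on the input at this output position is [2 / 5.7 / -2.4]. Elementwise product with the kernel and sum: 2·1 + 5.7·1 + -2.4·-0.5.
Output[0,1]: The receptive field on the input at this output position is [5.5 / 4.5 / 0.4]. Elementwise product with the kernel and sum: 5.5·1 + 4.5·1 + 0.4·-0.5.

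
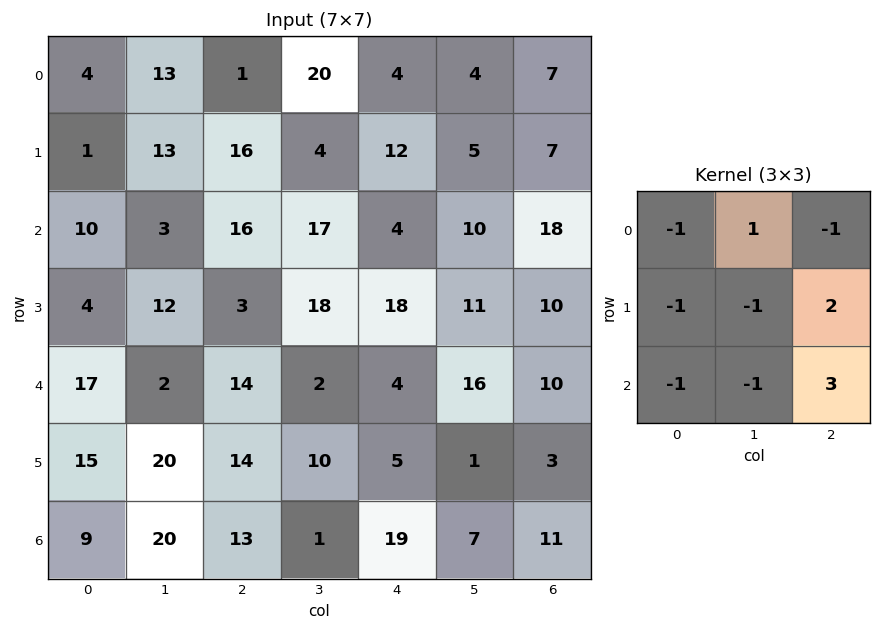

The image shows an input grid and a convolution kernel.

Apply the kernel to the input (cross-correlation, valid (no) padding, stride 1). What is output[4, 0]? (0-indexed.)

The receptive field on the input at this output position is [17 2 14 / 15 20 14 / 9 20 13]. Elementwise product with the kernel and sum: 17·-1 + 2·1 + 14·-1 + 15·-1 + 20·-1 + 14·2 + 9·-1 + 20·-1 + 13·3.

-26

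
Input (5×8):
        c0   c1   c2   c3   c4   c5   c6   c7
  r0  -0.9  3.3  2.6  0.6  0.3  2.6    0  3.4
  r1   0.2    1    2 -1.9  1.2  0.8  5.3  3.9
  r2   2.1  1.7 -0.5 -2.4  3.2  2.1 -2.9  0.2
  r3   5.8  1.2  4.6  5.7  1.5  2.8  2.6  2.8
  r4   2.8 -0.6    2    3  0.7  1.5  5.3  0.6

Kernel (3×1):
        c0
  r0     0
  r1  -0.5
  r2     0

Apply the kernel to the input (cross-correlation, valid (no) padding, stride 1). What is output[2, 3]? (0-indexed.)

-2.85

The receptive field on the input at this output position is [-2.4 / 5.7 / 3]. Elementwise product with the kernel and sum: 5.7·-0.5.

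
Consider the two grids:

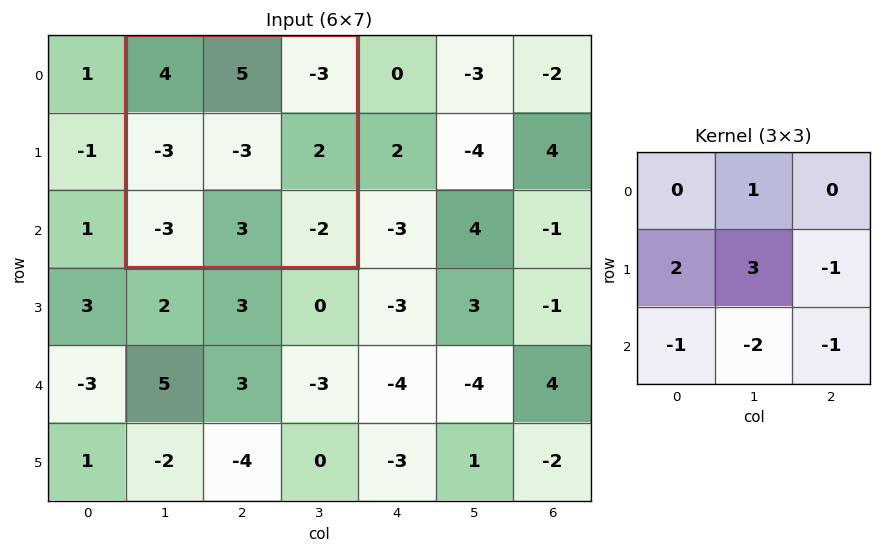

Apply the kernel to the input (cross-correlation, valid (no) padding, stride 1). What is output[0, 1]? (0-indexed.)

-13

The receptive field on the input at this output position is [4 5 -3 / -3 -3 2 / -3 3 -2]. Elementwise product with the kernel and sum: 5·1 + -3·2 + -3·3 + 2·-1 + -3·-1 + 3·-2 + -2·-1.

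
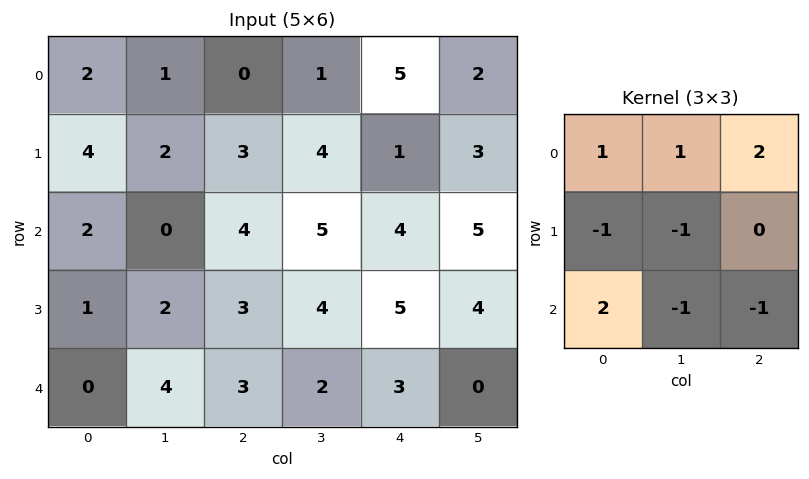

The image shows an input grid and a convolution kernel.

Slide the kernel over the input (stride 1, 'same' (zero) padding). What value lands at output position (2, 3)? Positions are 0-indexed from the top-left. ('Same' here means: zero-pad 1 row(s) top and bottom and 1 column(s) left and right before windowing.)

The receptive field on the zero-padded input at this output position is [3 4 1 / 4 5 4 / 3 4 5]. Elementwise product with the kernel and sum: 3·1 + 4·1 + 1·2 + 4·-1 + 5·-1 + 3·2 + 4·-1 + 5·-1.

-3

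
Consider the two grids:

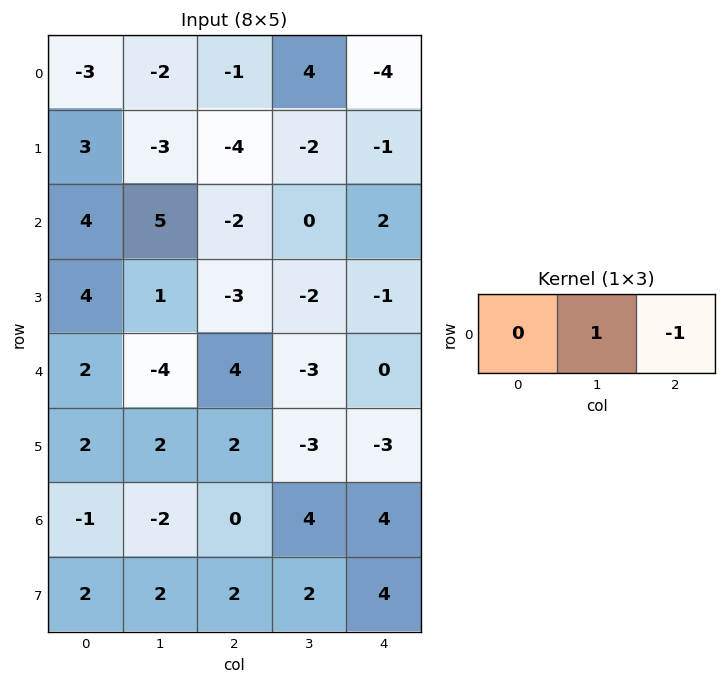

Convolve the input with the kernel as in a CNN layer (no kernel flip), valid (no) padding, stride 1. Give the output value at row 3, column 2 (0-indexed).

-1

The receptive field on the input at this output position is [-3 -2 -1]. Elementwise product with the kernel and sum: -2·1 + -1·-1.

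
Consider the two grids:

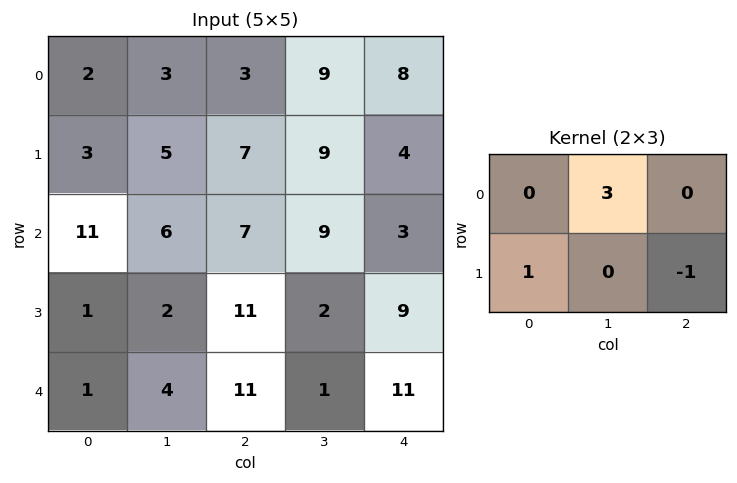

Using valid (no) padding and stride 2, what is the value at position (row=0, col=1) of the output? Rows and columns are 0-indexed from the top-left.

The receptive field on the input at this output position is [3 9 8 / 7 9 4]. Elementwise product with the kernel and sum: 9·3 + 7·1 + 4·-1.

30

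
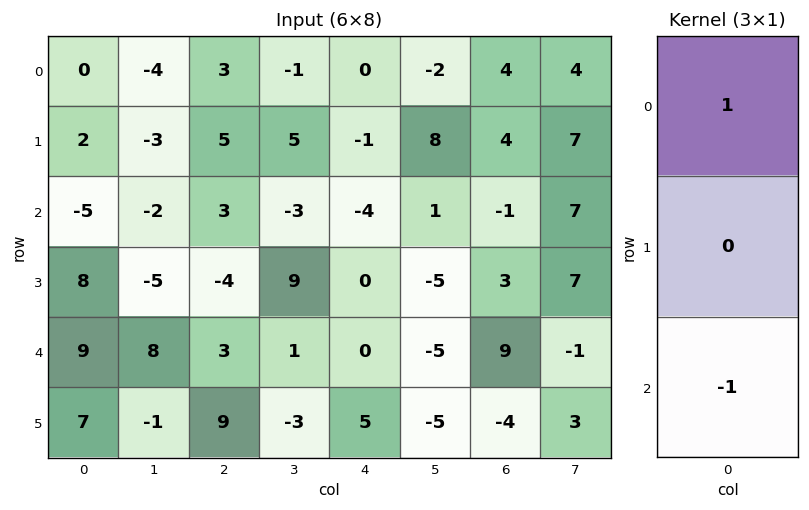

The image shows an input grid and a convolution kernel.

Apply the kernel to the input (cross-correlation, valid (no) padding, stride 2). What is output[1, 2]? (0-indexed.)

-4

The receptive field on the input at this output position is [-4 / 0 / 0]. Elementwise product with the kernel and sum: -4·1 + 0·-1.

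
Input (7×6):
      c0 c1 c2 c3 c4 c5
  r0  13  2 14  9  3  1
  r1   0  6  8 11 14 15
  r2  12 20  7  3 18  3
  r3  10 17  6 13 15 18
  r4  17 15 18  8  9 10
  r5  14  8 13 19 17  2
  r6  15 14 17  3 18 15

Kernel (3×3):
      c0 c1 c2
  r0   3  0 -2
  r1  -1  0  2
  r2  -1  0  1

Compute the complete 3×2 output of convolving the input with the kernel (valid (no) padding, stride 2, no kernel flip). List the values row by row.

Output[0,0]: The receptive field on the input at this output position is [13 2 14 / 0 6 8 / 12 20 7]. Elementwise product with the kernel and sum: 13·3 + 14·-2 + 0·-1 + 8·2 + 12·-1 + 7·1.
Output[0,1]: The receptive field on the input at this output position is [14 9 3 / 8 11 14 / 7 3 18]. Elementwise product with the kernel and sum: 14·3 + 3·-2 + 8·-1 + 14·2 + 7·-1 + 18·1.

22 67
25 0
29 58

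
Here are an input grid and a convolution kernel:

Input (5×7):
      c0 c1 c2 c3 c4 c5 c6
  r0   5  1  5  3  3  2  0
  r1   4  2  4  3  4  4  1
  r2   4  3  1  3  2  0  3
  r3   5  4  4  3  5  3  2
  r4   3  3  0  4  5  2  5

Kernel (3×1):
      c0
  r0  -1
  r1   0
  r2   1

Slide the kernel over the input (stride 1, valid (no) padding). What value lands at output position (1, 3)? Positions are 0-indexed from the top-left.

0

The receptive field on the input at this output position is [3 / 3 / 3]. Elementwise product with the kernel and sum: 3·-1 + 3·1.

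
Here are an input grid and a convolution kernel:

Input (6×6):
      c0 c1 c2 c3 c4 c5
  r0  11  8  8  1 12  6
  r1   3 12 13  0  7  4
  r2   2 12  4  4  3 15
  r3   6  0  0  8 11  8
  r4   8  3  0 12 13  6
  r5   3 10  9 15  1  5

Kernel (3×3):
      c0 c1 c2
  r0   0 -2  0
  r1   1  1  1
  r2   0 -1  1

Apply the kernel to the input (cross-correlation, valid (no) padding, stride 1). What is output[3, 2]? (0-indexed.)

-5

The receptive field on the input at this output position is [0 8 11 / 0 12 13 / 9 15 1]. Elementwise product with the kernel and sum: 8·-2 + 0·1 + 12·1 + 13·1 + 15·-1 + 1·1.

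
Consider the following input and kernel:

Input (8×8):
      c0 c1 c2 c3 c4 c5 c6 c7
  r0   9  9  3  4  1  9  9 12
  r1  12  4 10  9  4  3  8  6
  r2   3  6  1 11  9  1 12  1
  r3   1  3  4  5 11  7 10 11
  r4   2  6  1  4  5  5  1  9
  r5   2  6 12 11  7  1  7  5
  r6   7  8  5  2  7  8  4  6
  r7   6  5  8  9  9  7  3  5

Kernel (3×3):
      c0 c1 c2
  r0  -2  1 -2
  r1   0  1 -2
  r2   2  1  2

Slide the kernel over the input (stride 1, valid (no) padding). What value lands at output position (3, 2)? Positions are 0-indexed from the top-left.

18

The receptive field on the input at this output position is [4 5 11 / 1 4 5 / 12 11 7]. Elementwise product with the kernel and sum: 4·-2 + 5·1 + 11·-2 + 4·1 + 5·-2 + 12·2 + 11·1 + 7·2.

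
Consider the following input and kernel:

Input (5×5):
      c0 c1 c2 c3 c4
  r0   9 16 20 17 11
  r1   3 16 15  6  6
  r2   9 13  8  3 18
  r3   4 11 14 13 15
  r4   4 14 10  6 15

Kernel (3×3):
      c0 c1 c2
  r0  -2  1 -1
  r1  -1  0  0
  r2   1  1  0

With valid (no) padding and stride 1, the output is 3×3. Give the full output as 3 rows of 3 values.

-3 -24 -38
1 -11 -11
1 -8 -29

Output[0,0]: The receptive field on the input at this output position is [9 16 20 / 3 16 15 / 9 13 8]. Elementwise product with the kernel and sum: 9·-2 + 16·1 + 20·-1 + 3·-1 + 9·1 + 13·1.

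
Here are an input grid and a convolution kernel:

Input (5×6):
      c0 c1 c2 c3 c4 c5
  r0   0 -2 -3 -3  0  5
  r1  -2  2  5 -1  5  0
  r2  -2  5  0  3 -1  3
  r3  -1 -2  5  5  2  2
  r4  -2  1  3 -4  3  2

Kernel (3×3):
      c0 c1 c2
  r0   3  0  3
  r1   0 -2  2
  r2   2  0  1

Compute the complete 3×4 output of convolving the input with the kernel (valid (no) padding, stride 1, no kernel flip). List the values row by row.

Output[0,0]: The receptive field on the input at this output position is [0 -2 -3 / -2 2 5 / -2 5 0]. Elementwise product with the kernel and sum: 0·3 + -3·3 + 2·-2 + 5·2 + -2·2 + 0·1.

-7 -14 2 5
2 10 34 17
7 22 0 12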